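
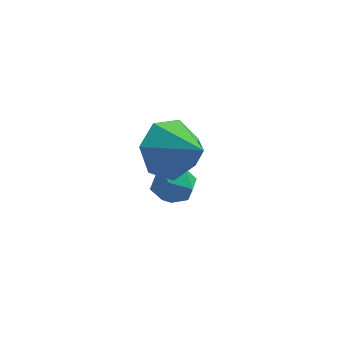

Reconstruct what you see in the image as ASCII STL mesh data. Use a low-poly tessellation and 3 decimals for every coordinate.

solid 
facet normal -0.069 0.584 0.809
outer loop
vertex -0.915 0.739 -1.222
vertex -1.351 0.23 -0.892
vertex -0.61 0.199 -0.806
endloop
endfacet
facet normal 0.555 0.681 0.477
outer loop
vertex -0.915 0.739 -1.222
vertex -0.61 0.199 -0.806
vertex -0.294 0.395 -1.454
endloop
endfacet
facet normal 0.420 0.887 -0.192
outer loop
vertex -0.915 0.739 -1.222
vertex -0.294 0.395 -1.454
vertex -0.84 0.548 -1.94
endloop
endfacet
facet normal -0.289 0.917 -0.274
outer loop
vertex -0.915 0.739 -1.222
vertex -0.84 0.548 -1.94
vertex -1.493 0.446 -1.593
endloop
endfacet
facet normal -0.591 0.729 0.344
outer loop
vertex -0.915 0.739 -1.222
vertex -1.493 0.446 -1.593
vertex -1.351 0.23 -0.892
endloop
endfacet
facet normal 0.891 0.051 0.450
outer loop
vertex -0.294 0.395 -1.454
vertex -0.61 0.199 -0.806
vertex -0.347 -0.326 -1.267
endloop
endfacet
facet normal -0.119 -0.105 0.987
outer loop
vertex -0.61 0.199 -0.806
vertex -1.351 0.23 -0.892
vertex -1.0 -0.428 -0.92
endloop
endfacet
facet normal -0.963 0.132 0.236
outer loop
vertex -1.351 0.23 -0.892
vertex -1.493 0.446 -1.593
vertex -1.546 -0.275 -1.406
endloop
endfacet
facet normal -0.475 0.434 -0.766
outer loop
vertex -1.493 0.446 -1.593
vertex -0.84 0.548 -1.94
vertex -1.23 -0.079 -2.054
endloop
endfacet
facet normal 0.671 0.385 -0.633
outer loop
vertex -0.84 0.548 -1.94
vertex -0.294 0.395 -1.454
vertex -0.489 -0.11 -1.968
endloop
endfacet
facet normal 0.289 -0.917 0.274
outer loop
vertex -0.925 -0.619 -1.638
vertex -0.347 -0.326 -1.267
vertex -1.0 -0.428 -0.92
endloop
endfacet
facet normal -0.420 -0.887 0.192
outer loop
vertex -0.925 -0.619 -1.638
vertex -1.0 -0.428 -0.92
vertex -1.546 -0.275 -1.406
endloop
endfacet
facet normal -0.555 -0.681 -0.477
outer loop
vertex -0.925 -0.619 -1.638
vertex -1.546 -0.275 -1.406
vertex -1.23 -0.079 -2.054
endloop
endfacet
facet normal 0.069 -0.584 -0.809
outer loop
vertex -0.925 -0.619 -1.638
vertex -1.23 -0.079 -2.054
vertex -0.489 -0.11 -1.968
endloop
endfacet
facet normal 0.591 -0.729 -0.344
outer loop
vertex -0.925 -0.619 -1.638
vertex -0.489 -0.11 -1.968
vertex -0.347 -0.326 -1.267
endloop
endfacet
facet normal 0.475 -0.434 0.766
outer loop
vertex -1.0 -0.428 -0.92
vertex -0.347 -0.326 -1.267
vertex -0.61 0.199 -0.806
endloop
endfacet
facet normal -0.671 -0.385 0.633
outer loop
vertex -1.546 -0.275 -1.406
vertex -1.0 -0.428 -0.92
vertex -1.351 0.23 -0.892
endloop
endfacet
facet normal -0.891 -0.051 -0.450
outer loop
vertex -1.23 -0.079 -2.054
vertex -1.546 -0.275 -1.406
vertex -1.493 0.446 -1.593
endloop
endfacet
facet normal 0.119 0.105 -0.987
outer loop
vertex -0.489 -0.11 -1.968
vertex -1.23 -0.079 -2.054
vertex -0.84 0.548 -1.94
endloop
endfacet
facet normal 0.963 -0.132 -0.236
outer loop
vertex -0.347 -0.326 -1.267
vertex -0.489 -0.11 -1.968
vertex -0.294 0.395 -1.454
endloop
endfacet
facet normal -0.635 0.560 -0.533
outer loop
vertex -0.181 -1.54 0.973
vertex -0.862 -1.634 1.685
vertex -0.165 -0.938 1.586
endloop
endfacet
facet normal 0.988 0.098 -0.122
outer loop
vertex -0.181 -1.54 0.973
vertex -0.165 -0.938 1.586
vertex 0.102 -2.486 2.495
endloop
endfacet
facet normal -0.635 0.560 -0.532
outer loop
vertex -0.165 -0.938 1.586
vertex -0.862 -1.634 1.685
vertex -0.674 -0.861 2.274
endloop
endfacet
facet normal 0.749 0.427 0.507
outer loop
vertex -0.165 -0.938 1.586
vertex -0.674 -0.861 2.274
vertex 0.102 -2.486 2.495
endloop
endfacet
facet normal -0.634 0.560 -0.533
outer loop
vertex -0.674 -0.861 2.274
vertex -0.862 -1.634 1.685
vertex -1.325 -1.366 2.518
endloop
endfacet
facet normal 0.188 0.220 0.957
outer loop
vertex -0.674 -0.861 2.274
vertex -1.325 -1.366 2.518
vertex 0.102 -2.486 2.495
endloop
endfacet
facet normal -0.635 0.560 -0.533
outer loop
vertex -1.325 -1.366 2.518
vertex -0.862 -1.634 1.685
vertex -1.627 -2.073 2.135
endloop
endfacet
facet normal -0.273 -0.366 0.890
outer loop
vertex -1.325 -1.366 2.518
vertex -1.627 -2.073 2.135
vertex 0.102 -2.486 2.495
endloop
endfacet
facet normal -0.635 0.560 -0.532
outer loop
vertex -1.627 -2.073 2.135
vertex -0.862 -1.634 1.685
vertex -1.354 -2.45 1.413
endloop
endfacet
facet normal -0.287 -0.889 0.356
outer loop
vertex -1.627 -2.073 2.135
vertex -1.354 -2.45 1.413
vertex 0.102 -2.486 2.495
endloop
endfacet
facet normal -0.635 0.560 -0.533
outer loop
vertex -1.354 -2.45 1.413
vertex -0.862 -1.634 1.685
vertex -0.71 -2.212 0.896
endloop
endfacet
facet normal 0.158 -0.957 -0.244
outer loop
vertex -1.354 -2.45 1.413
vertex -0.71 -2.212 0.896
vertex 0.102 -2.486 2.495
endloop
endfacet
facet normal -0.634 0.560 -0.533
outer loop
vertex -0.71 -2.212 0.896
vertex -0.862 -1.634 1.685
vertex -0.181 -1.54 0.973
endloop
endfacet
facet normal 0.724 -0.518 -0.456
outer loop
vertex -0.71 -2.212 0.896
vertex -0.181 -1.54 0.973
vertex 0.102 -2.486 2.495
endloop
endfacet

endsolid


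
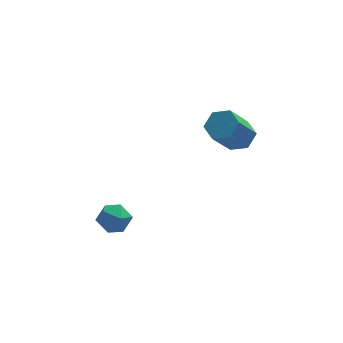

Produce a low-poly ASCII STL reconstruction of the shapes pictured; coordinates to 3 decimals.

solid 
facet normal 0.471 0.403 -0.784
outer loop
vertex 4.186 2.824 1.821
vertex 3.382 3.13 1.495
vertex 3.877 3.656 2.063
endloop
endfacet
facet normal 0.816 0.140 0.562
outer loop
vertex 4.186 2.824 1.821
vertex 3.877 3.656 2.063
vertex 3.183 1.965 3.491
endloop
endfacet
facet normal 0.816 0.139 0.561
outer loop
vertex 3.183 1.965 3.491
vertex 3.877 3.656 2.063
vertex 2.874 2.797 3.734
endloop
endfacet
facet normal -0.471 -0.404 0.784
outer loop
vertex 3.183 1.965 3.491
vertex 2.874 2.797 3.734
vertex 2.378 2.27 3.165
endloop
endfacet
facet normal 0.471 0.404 -0.784
outer loop
vertex 3.877 3.656 2.063
vertex 3.382 3.13 1.495
vertex 3.073 3.962 1.738
endloop
endfacet
facet normal 0.119 0.852 0.509
outer loop
vertex 3.877 3.656 2.063
vertex 3.073 3.962 1.738
vertex 2.874 2.797 3.734
endloop
endfacet
facet normal 0.117 0.853 0.509
outer loop
vertex 2.874 2.797 3.734
vertex 3.073 3.962 1.738
vertex 2.07 3.102 3.408
endloop
endfacet
facet normal -0.471 -0.403 0.784
outer loop
vertex 2.874 2.797 3.734
vertex 2.07 3.102 3.408
vertex 2.378 2.27 3.165
endloop
endfacet
facet normal 0.471 0.404 -0.784
outer loop
vertex 3.073 3.962 1.738
vertex 3.382 3.13 1.495
vertex 2.577 3.435 1.169
endloop
endfacet
facet normal -0.699 0.714 -0.052
outer loop
vertex 3.073 3.962 1.738
vertex 2.577 3.435 1.169
vertex 2.07 3.102 3.408
endloop
endfacet
facet normal -0.698 0.714 -0.052
outer loop
vertex 2.07 3.102 3.408
vertex 2.577 3.435 1.169
vertex 1.574 2.576 2.839
endloop
endfacet
facet normal -0.472 -0.404 0.784
outer loop
vertex 2.07 3.102 3.408
vertex 1.574 2.576 2.839
vertex 2.378 2.27 3.165
endloop
endfacet
facet normal 0.471 0.404 -0.784
outer loop
vertex 2.577 3.435 1.169
vertex 3.382 3.13 1.495
vertex 2.886 2.603 0.926
endloop
endfacet
facet normal -0.816 -0.139 -0.561
outer loop
vertex 2.577 3.435 1.169
vertex 2.886 2.603 0.926
vertex 1.574 2.576 2.839
endloop
endfacet
facet normal -0.816 -0.140 -0.561
outer loop
vertex 1.574 2.576 2.839
vertex 2.886 2.603 0.926
vertex 1.883 1.744 2.597
endloop
endfacet
facet normal -0.471 -0.403 0.784
outer loop
vertex 1.574 2.576 2.839
vertex 1.883 1.744 2.597
vertex 2.378 2.27 3.165
endloop
endfacet
facet normal 0.471 0.403 -0.784
outer loop
vertex 2.886 2.603 0.926
vertex 3.382 3.13 1.495
vertex 3.69 2.298 1.252
endloop
endfacet
facet normal -0.117 -0.853 -0.509
outer loop
vertex 2.886 2.603 0.926
vertex 3.69 2.298 1.252
vertex 1.883 1.744 2.597
endloop
endfacet
facet normal -0.118 -0.852 -0.510
outer loop
vertex 1.883 1.744 2.597
vertex 3.69 2.298 1.252
vertex 2.687 1.438 2.922
endloop
endfacet
facet normal -0.471 -0.404 0.784
outer loop
vertex 1.883 1.744 2.597
vertex 2.687 1.438 2.922
vertex 2.378 2.27 3.165
endloop
endfacet
facet normal 0.472 0.404 -0.784
outer loop
vertex 3.69 2.298 1.252
vertex 3.382 3.13 1.495
vertex 4.186 2.824 1.821
endloop
endfacet
facet normal 0.698 -0.714 0.052
outer loop
vertex 3.69 2.298 1.252
vertex 4.186 2.824 1.821
vertex 2.687 1.438 2.922
endloop
endfacet
facet normal 0.698 -0.714 0.052
outer loop
vertex 2.687 1.438 2.922
vertex 4.186 2.824 1.821
vertex 3.183 1.965 3.491
endloop
endfacet
facet normal -0.471 -0.404 0.784
outer loop
vertex 2.687 1.438 2.922
vertex 3.183 1.965 3.491
vertex 2.378 2.27 3.165
endloop
endfacet
facet normal -0.036 0.993 -0.116
outer loop
vertex -3.168 1.354 -2.602
vertex -3.285 1.459 -1.669
vertex -2.414 1.447 -2.038
endloop
endfacet
facet normal 0.375 0.693 -0.616
outer loop
vertex -3.168 1.354 -2.602
vertex -2.414 1.447 -2.038
vertex -2.403 0.815 -2.742
endloop
endfacet
facet normal -0.023 0.221 -0.975
outer loop
vertex -3.168 1.354 -2.602
vertex -2.403 0.815 -2.742
vertex -3.267 0.436 -2.808
endloop
endfacet
facet normal -0.679 0.230 -0.697
outer loop
vertex -3.168 1.354 -2.602
vertex -3.267 0.436 -2.808
vertex -3.813 0.834 -2.145
endloop
endfacet
facet normal -0.687 0.707 -0.166
outer loop
vertex -3.168 1.354 -2.602
vertex -3.813 0.834 -2.145
vertex -3.285 1.459 -1.669
endloop
endfacet
facet normal 0.898 0.335 -0.287
outer loop
vertex -2.403 0.815 -2.742
vertex -2.414 1.447 -2.038
vertex -2.047 0.586 -1.895
endloop
endfacet
facet normal 0.233 0.820 0.523
outer loop
vertex -2.414 1.447 -2.038
vertex -3.285 1.459 -1.669
vertex -2.593 0.984 -1.232
endloop
endfacet
facet normal -0.822 0.358 0.442
outer loop
vertex -3.285 1.459 -1.669
vertex -3.813 0.834 -2.145
vertex -3.457 0.605 -1.298
endloop
endfacet
facet normal -0.809 -0.414 -0.418
outer loop
vertex -3.813 0.834 -2.145
vertex -3.267 0.436 -2.808
vertex -3.446 -0.027 -2.002
endloop
endfacet
facet normal 0.254 -0.428 -0.867
outer loop
vertex -3.267 0.436 -2.808
vertex -2.403 0.815 -2.742
vertex -2.575 -0.039 -2.371
endloop
endfacet
facet normal 0.679 -0.230 0.697
outer loop
vertex -2.692 0.066 -1.438
vertex -2.047 0.586 -1.895
vertex -2.593 0.984 -1.232
endloop
endfacet
facet normal 0.023 -0.221 0.975
outer loop
vertex -2.692 0.066 -1.438
vertex -2.593 0.984 -1.232
vertex -3.457 0.605 -1.298
endloop
endfacet
facet normal -0.375 -0.693 0.616
outer loop
vertex -2.692 0.066 -1.438
vertex -3.457 0.605 -1.298
vertex -3.446 -0.027 -2.002
endloop
endfacet
facet normal 0.036 -0.993 0.116
outer loop
vertex -2.692 0.066 -1.438
vertex -3.446 -0.027 -2.002
vertex -2.575 -0.039 -2.371
endloop
endfacet
facet normal 0.687 -0.707 0.166
outer loop
vertex -2.692 0.066 -1.438
vertex -2.575 -0.039 -2.371
vertex -2.047 0.586 -1.895
endloop
endfacet
facet normal 0.809 0.414 0.418
outer loop
vertex -2.593 0.984 -1.232
vertex -2.047 0.586 -1.895
vertex -2.414 1.447 -2.038
endloop
endfacet
facet normal -0.254 0.428 0.867
outer loop
vertex -3.457 0.605 -1.298
vertex -2.593 0.984 -1.232
vertex -3.285 1.459 -1.669
endloop
endfacet
facet normal -0.898 -0.335 0.287
outer loop
vertex -3.446 -0.027 -2.002
vertex -3.457 0.605 -1.298
vertex -3.813 0.834 -2.145
endloop
endfacet
facet normal -0.233 -0.820 -0.523
outer loop
vertex -2.575 -0.039 -2.371
vertex -3.446 -0.027 -2.002
vertex -3.267 0.436 -2.808
endloop
endfacet
facet normal 0.822 -0.358 -0.442
outer loop
vertex -2.047 0.586 -1.895
vertex -2.575 -0.039 -2.371
vertex -2.403 0.815 -2.742
endloop
endfacet

endsolid


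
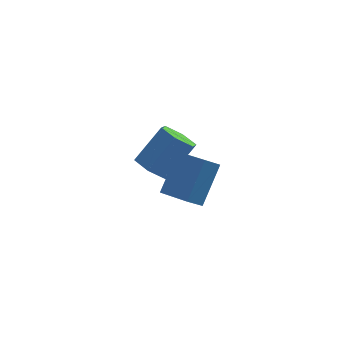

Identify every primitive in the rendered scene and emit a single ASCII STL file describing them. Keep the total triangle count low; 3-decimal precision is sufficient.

solid 
facet normal -0.458 -0.554 -0.695
outer loop
vertex -3.191 -4.451 2.807
vertex -4.014 -3.215 2.364
vertex -2.542 -4.234 2.207
endloop
endfacet
facet normal 0.531 -0.797 0.286
outer loop
vertex -1.626 -3.125 3.596
vertex -3.191 -4.451 2.807
vertex -2.542 -4.234 2.207
endloop
endfacet
facet normal -0.458 -0.555 -0.694
outer loop
vertex -2.542 -4.234 2.207
vertex -4.014 -3.215 2.364
vertex -3.366 -2.998 1.763
endloop
endfacet
facet normal 0.713 0.238 -0.660
outer loop
vertex -3.366 -2.998 1.763
vertex -1.626 -3.125 3.596
vertex -2.542 -4.234 2.207
endloop
endfacet
facet normal -0.713 -0.238 0.660
outer loop
vertex -3.191 -4.451 2.807
vertex -3.098 -2.106 3.753
vertex -4.014 -3.215 2.364
endloop
endfacet
facet normal 0.532 -0.797 0.285
outer loop
vertex -2.274 -3.342 4.197
vertex -3.191 -4.451 2.807
vertex -1.626 -3.125 3.596
endloop
endfacet
facet normal -0.713 -0.238 0.660
outer loop
vertex -2.274 -3.342 4.197
vertex -3.098 -2.106 3.753
vertex -3.191 -4.451 2.807
endloop
endfacet
facet normal -0.532 0.797 -0.286
outer loop
vertex -4.014 -3.215 2.364
vertex -3.098 -2.106 3.753
vertex -3.366 -2.998 1.763
endloop
endfacet
facet normal 0.713 0.238 -0.660
outer loop
vertex -2.449 -1.889 3.153
vertex -1.626 -3.125 3.596
vertex -3.366 -2.998 1.763
endloop
endfacet
facet normal -0.531 0.798 -0.286
outer loop
vertex -3.366 -2.998 1.763
vertex -3.098 -2.106 3.753
vertex -2.449 -1.889 3.153
endloop
endfacet
facet normal 0.459 0.554 0.695
outer loop
vertex -2.449 -1.889 3.153
vertex -2.274 -3.342 4.197
vertex -1.626 -3.125 3.596
endloop
endfacet
facet normal 0.457 0.555 0.695
outer loop
vertex -3.098 -2.106 3.753
vertex -2.274 -3.342 4.197
vertex -2.449 -1.889 3.153
endloop
endfacet
facet normal -0.630 -0.292 -0.720
outer loop
vertex -2.889 0.729 -0.507
vertex -3.6 0.863 0.061
vertex -3.304 1.549 -0.476
endloop
endfacet
facet normal 0.632 0.346 -0.693
outer loop
vertex -2.889 0.729 -0.507
vertex -3.304 1.549 -0.476
vertex -1.648 1.304 0.912
endloop
endfacet
facet normal 0.632 0.347 -0.693
outer loop
vertex -1.648 1.304 0.912
vertex -3.304 1.549 -0.476
vertex -2.064 2.124 0.943
endloop
endfacet
facet normal 0.629 0.292 0.721
outer loop
vertex -1.648 1.304 0.912
vertex -2.064 2.124 0.943
vertex -2.36 1.437 1.479
endloop
endfacet
facet normal -0.629 -0.292 -0.720
outer loop
vertex -3.304 1.549 -0.476
vertex -3.6 0.863 0.061
vertex -4.016 1.683 0.092
endloop
endfacet
facet normal -0.075 0.945 -0.317
outer loop
vertex -3.304 1.549 -0.476
vertex -4.016 1.683 0.092
vertex -2.064 2.124 0.943
endloop
endfacet
facet normal -0.075 0.945 -0.318
outer loop
vertex -2.064 2.124 0.943
vertex -4.016 1.683 0.092
vertex -2.776 2.258 1.51
endloop
endfacet
facet normal 0.629 0.291 0.721
outer loop
vertex -2.064 2.124 0.943
vertex -2.776 2.258 1.51
vertex -2.36 1.437 1.479
endloop
endfacet
facet normal -0.629 -0.292 -0.721
outer loop
vertex -4.016 1.683 0.092
vertex -3.6 0.863 0.061
vertex -4.312 0.996 0.628
endloop
endfacet
facet normal -0.708 0.598 0.376
outer loop
vertex -4.016 1.683 0.092
vertex -4.312 0.996 0.628
vertex -2.776 2.258 1.51
endloop
endfacet
facet normal -0.708 0.598 0.376
outer loop
vertex -2.776 2.258 1.51
vertex -4.312 0.996 0.628
vertex -3.071 1.571 2.047
endloop
endfacet
facet normal 0.630 0.292 0.720
outer loop
vertex -2.776 2.258 1.51
vertex -3.071 1.571 2.047
vertex -2.36 1.437 1.479
endloop
endfacet
facet normal -0.629 -0.292 -0.721
outer loop
vertex -4.312 0.996 0.628
vertex -3.6 0.863 0.061
vertex -3.896 0.176 0.597
endloop
endfacet
facet normal -0.632 -0.347 0.693
outer loop
vertex -4.312 0.996 0.628
vertex -3.896 0.176 0.597
vertex -3.071 1.571 2.047
endloop
endfacet
facet normal -0.632 -0.346 0.693
outer loop
vertex -3.071 1.571 2.047
vertex -3.896 0.176 0.597
vertex -2.656 0.751 2.016
endloop
endfacet
facet normal 0.630 0.292 0.720
outer loop
vertex -3.071 1.571 2.047
vertex -2.656 0.751 2.016
vertex -2.36 1.437 1.479
endloop
endfacet
facet normal -0.629 -0.291 -0.721
outer loop
vertex -3.896 0.176 0.597
vertex -3.6 0.863 0.061
vertex -3.184 0.042 0.03
endloop
endfacet
facet normal 0.075 -0.945 0.318
outer loop
vertex -3.896 0.176 0.597
vertex -3.184 0.042 0.03
vertex -2.656 0.751 2.016
endloop
endfacet
facet normal 0.075 -0.945 0.317
outer loop
vertex -2.656 0.751 2.016
vertex -3.184 0.042 0.03
vertex -1.944 0.617 1.448
endloop
endfacet
facet normal 0.629 0.292 0.720
outer loop
vertex -2.656 0.751 2.016
vertex -1.944 0.617 1.448
vertex -2.36 1.437 1.479
endloop
endfacet
facet normal -0.630 -0.292 -0.720
outer loop
vertex -3.184 0.042 0.03
vertex -3.6 0.863 0.061
vertex -2.889 0.729 -0.507
endloop
endfacet
facet normal 0.708 -0.598 -0.376
outer loop
vertex -3.184 0.042 0.03
vertex -2.889 0.729 -0.507
vertex -1.944 0.617 1.448
endloop
endfacet
facet normal 0.707 -0.598 -0.376
outer loop
vertex -1.944 0.617 1.448
vertex -2.889 0.729 -0.507
vertex -1.648 1.304 0.912
endloop
endfacet
facet normal 0.629 0.292 0.721
outer loop
vertex -1.944 0.617 1.448
vertex -1.648 1.304 0.912
vertex -2.36 1.437 1.479
endloop
endfacet

endsolid


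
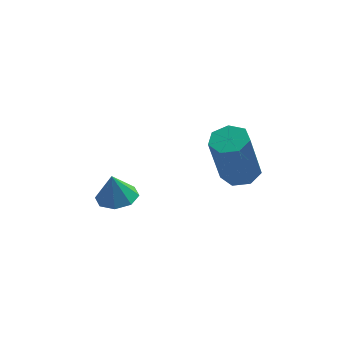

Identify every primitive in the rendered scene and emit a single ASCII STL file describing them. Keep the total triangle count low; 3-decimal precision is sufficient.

solid 
facet normal 0.200 0.220 -0.955
outer loop
vertex 2.291 -1.484 2.049
vertex 1.766 -1.883 1.847
vertex 1.761 -1.21 2.001
endloop
endfacet
facet normal 0.419 0.861 0.287
outer loop
vertex 2.291 -1.484 2.049
vertex 1.761 -1.21 2.001
vertex 1.88 -1.938 4.015
endloop
endfacet
facet normal 0.420 0.861 0.286
outer loop
vertex 1.88 -1.938 4.015
vertex 1.761 -1.21 2.001
vertex 1.35 -1.664 3.968
endloop
endfacet
facet normal -0.199 -0.221 0.955
outer loop
vertex 1.88 -1.938 4.015
vertex 1.35 -1.664 3.968
vertex 1.354 -2.337 3.813
endloop
endfacet
facet normal 0.200 0.220 -0.955
outer loop
vertex 1.761 -1.21 2.001
vertex 1.766 -1.883 1.847
vertex 1.234 -1.443 1.837
endloop
endfacet
facet normal -0.432 0.895 0.116
outer loop
vertex 1.761 -1.21 2.001
vertex 1.234 -1.443 1.837
vertex 1.35 -1.664 3.968
endloop
endfacet
facet normal -0.432 0.895 0.116
outer loop
vertex 1.35 -1.664 3.968
vertex 1.234 -1.443 1.837
vertex 0.823 -1.897 3.804
endloop
endfacet
facet normal -0.199 -0.221 0.955
outer loop
vertex 1.35 -1.664 3.968
vertex 0.823 -1.897 3.804
vertex 1.354 -2.337 3.813
endloop
endfacet
facet normal 0.200 0.221 -0.955
outer loop
vertex 1.234 -1.443 1.837
vertex 1.766 -1.883 1.847
vertex 1.107 -2.007 1.68
endloop
endfacet
facet normal -0.957 0.255 -0.141
outer loop
vertex 1.234 -1.443 1.837
vertex 1.107 -2.007 1.68
vertex 0.823 -1.897 3.804
endloop
endfacet
facet normal -0.957 0.255 -0.141
outer loop
vertex 0.823 -1.897 3.804
vertex 1.107 -2.007 1.68
vertex 0.696 -2.461 3.647
endloop
endfacet
facet normal -0.199 -0.221 0.955
outer loop
vertex 0.823 -1.897 3.804
vertex 0.696 -2.461 3.647
vertex 1.354 -2.337 3.813
endloop
endfacet
facet normal 0.201 0.220 -0.955
outer loop
vertex 1.107 -2.007 1.68
vertex 1.766 -1.883 1.847
vertex 1.476 -2.478 1.649
endloop
endfacet
facet normal -0.762 -0.578 -0.293
outer loop
vertex 1.107 -2.007 1.68
vertex 1.476 -2.478 1.649
vertex 0.696 -2.461 3.647
endloop
endfacet
facet normal -0.762 -0.578 -0.293
outer loop
vertex 0.696 -2.461 3.647
vertex 1.476 -2.478 1.649
vertex 1.065 -2.932 3.616
endloop
endfacet
facet normal -0.200 -0.219 0.955
outer loop
vertex 0.696 -2.461 3.647
vertex 1.065 -2.932 3.616
vertex 1.354 -2.337 3.813
endloop
endfacet
facet normal 0.199 0.221 -0.955
outer loop
vertex 1.476 -2.478 1.649
vertex 1.766 -1.883 1.847
vertex 2.063 -2.5 1.766
endloop
endfacet
facet normal 0.008 -0.975 -0.223
outer loop
vertex 1.476 -2.478 1.649
vertex 2.063 -2.5 1.766
vertex 1.065 -2.932 3.616
endloop
endfacet
facet normal 0.008 -0.975 -0.223
outer loop
vertex 1.065 -2.932 3.616
vertex 2.063 -2.5 1.766
vertex 1.652 -2.954 3.733
endloop
endfacet
facet normal -0.199 -0.220 0.955
outer loop
vertex 1.065 -2.932 3.616
vertex 1.652 -2.954 3.733
vertex 1.354 -2.337 3.813
endloop
endfacet
facet normal 0.199 0.221 -0.955
outer loop
vertex 2.063 -2.5 1.766
vertex 1.766 -1.883 1.847
vertex 2.426 -2.058 1.944
endloop
endfacet
facet normal 0.770 -0.638 0.014
outer loop
vertex 2.063 -2.5 1.766
vertex 2.426 -2.058 1.944
vertex 1.652 -2.954 3.733
endloop
endfacet
facet normal 0.770 -0.638 0.014
outer loop
vertex 1.652 -2.954 3.733
vertex 2.426 -2.058 1.944
vertex 2.015 -2.512 3.911
endloop
endfacet
facet normal -0.200 -0.220 0.955
outer loop
vertex 1.652 -2.954 3.733
vertex 2.015 -2.512 3.911
vertex 1.354 -2.337 3.813
endloop
endfacet
facet normal 0.199 0.221 -0.955
outer loop
vertex 2.426 -2.058 1.944
vertex 1.766 -1.883 1.847
vertex 2.291 -1.484 2.049
endloop
endfacet
facet normal 0.954 0.180 0.241
outer loop
vertex 2.426 -2.058 1.944
vertex 2.291 -1.484 2.049
vertex 2.015 -2.512 3.911
endloop
endfacet
facet normal 0.954 0.181 0.241
outer loop
vertex 2.015 -2.512 3.911
vertex 2.291 -1.484 2.049
vertex 1.88 -1.938 4.015
endloop
endfacet
facet normal -0.200 -0.220 0.955
outer loop
vertex 2.015 -2.512 3.911
vertex 1.88 -1.938 4.015
vertex 1.354 -2.337 3.813
endloop
endfacet
facet normal 0.152 0.030 -0.988
outer loop
vertex -1.809 -0.425 -1.031
vertex -2.296 0.156 -1.088
vertex -1.547 0.092 -0.975
endloop
endfacet
facet normal 0.662 -0.404 0.631
outer loop
vertex -1.809 -0.425 -1.031
vertex -1.547 0.092 -0.975
vertex -2.464 0.124 0.008
endloop
endfacet
facet normal 0.152 0.029 -0.988
outer loop
vertex -1.547 0.092 -0.975
vertex -2.296 0.156 -1.088
vertex -1.724 0.646 -0.986
endloop
endfacet
facet normal 0.714 0.241 0.658
outer loop
vertex -1.547 0.092 -0.975
vertex -1.724 0.646 -0.986
vertex -2.464 0.124 0.008
endloop
endfacet
facet normal 0.152 0.028 -0.988
outer loop
vertex -1.724 0.646 -0.986
vertex -2.296 0.156 -1.088
vertex -2.236 0.913 -1.057
endloop
endfacet
facet normal 0.299 0.735 0.609
outer loop
vertex -1.724 0.646 -0.986
vertex -2.236 0.913 -1.057
vertex -2.464 0.124 0.008
endloop
endfacet
facet normal 0.152 0.028 -0.988
outer loop
vertex -2.236 0.913 -1.057
vertex -2.296 0.156 -1.088
vertex -2.783 0.737 -1.146
endloop
endfacet
facet normal -0.337 0.790 0.513
outer loop
vertex -2.236 0.913 -1.057
vertex -2.783 0.737 -1.146
vertex -2.464 0.124 0.008
endloop
endfacet
facet normal 0.151 0.028 -0.988
outer loop
vertex -2.783 0.737 -1.146
vertex -2.296 0.156 -1.088
vertex -3.045 0.22 -1.201
endloop
endfacet
facet normal -0.825 0.373 0.426
outer loop
vertex -2.783 0.737 -1.146
vertex -3.045 0.22 -1.201
vertex -2.464 0.124 0.008
endloop
endfacet
facet normal 0.152 0.029 -0.988
outer loop
vertex -3.045 0.22 -1.201
vertex -2.296 0.156 -1.088
vertex -2.868 -0.334 -1.19
endloop
endfacet
facet normal -0.876 -0.272 0.399
outer loop
vertex -3.045 0.22 -1.201
vertex -2.868 -0.334 -1.19
vertex -2.464 0.124 0.008
endloop
endfacet
facet normal 0.151 0.030 -0.988
outer loop
vertex -2.868 -0.334 -1.19
vertex -2.296 0.156 -1.088
vertex -2.356 -0.601 -1.12
endloop
endfacet
facet normal -0.461 -0.766 0.448
outer loop
vertex -2.868 -0.334 -1.19
vertex -2.356 -0.601 -1.12
vertex -2.464 0.124 0.008
endloop
endfacet
facet normal 0.151 0.030 -0.988
outer loop
vertex -2.356 -0.601 -1.12
vertex -2.296 0.156 -1.088
vertex -1.809 -0.425 -1.031
endloop
endfacet
facet normal 0.175 -0.820 0.544
outer loop
vertex -2.356 -0.601 -1.12
vertex -1.809 -0.425 -1.031
vertex -2.464 0.124 0.008
endloop
endfacet

endsolid


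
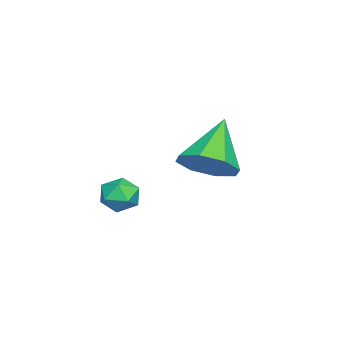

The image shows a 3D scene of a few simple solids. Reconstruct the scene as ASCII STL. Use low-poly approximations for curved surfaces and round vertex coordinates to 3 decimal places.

solid 
facet normal 0.716 -0.084 -0.693
outer loop
vertex -2.352 4.174 1.181
vertex -2.899 3.539 0.692
vertex -2.794 4.504 0.684
endloop
endfacet
facet normal 0.024 0.843 0.538
outer loop
vertex -2.352 4.174 1.181
vertex -2.794 4.504 0.684
vertex -4.261 3.701 2.008
endloop
endfacet
facet normal 0.717 -0.084 -0.692
outer loop
vertex -2.794 4.504 0.684
vertex -2.899 3.539 0.692
vertex -3.297 4.268 0.191
endloop
endfacet
facet normal -0.454 0.890 0.037
outer loop
vertex -2.794 4.504 0.684
vertex -3.297 4.268 0.191
vertex -4.261 3.701 2.008
endloop
endfacet
facet normal 0.716 -0.085 -0.693
outer loop
vertex -3.297 4.268 0.191
vertex -2.899 3.539 0.692
vertex -3.568 3.606 -0.008
endloop
endfacet
facet normal -0.843 0.439 -0.311
outer loop
vertex -3.297 4.268 0.191
vertex -3.568 3.606 -0.008
vertex -4.261 3.701 2.008
endloop
endfacet
facet normal 0.716 -0.086 -0.693
outer loop
vertex -3.568 3.606 -0.008
vertex -2.899 3.539 0.692
vertex -3.447 2.905 0.204
endloop
endfacet
facet normal -0.919 -0.251 -0.304
outer loop
vertex -3.568 3.606 -0.008
vertex -3.447 2.905 0.204
vertex -4.261 3.701 2.008
endloop
endfacet
facet normal 0.716 -0.085 -0.693
outer loop
vertex -3.447 2.905 0.204
vertex -2.899 3.539 0.692
vertex -3.005 2.575 0.701
endloop
endfacet
facet normal -0.635 -0.770 0.053
outer loop
vertex -3.447 2.905 0.204
vertex -3.005 2.575 0.701
vertex -4.261 3.701 2.008
endloop
endfacet
facet normal 0.716 -0.085 -0.693
outer loop
vertex -3.005 2.575 0.701
vertex -2.899 3.539 0.692
vertex -2.501 2.81 1.193
endloop
endfacet
facet normal -0.158 -0.818 0.553
outer loop
vertex -3.005 2.575 0.701
vertex -2.501 2.81 1.193
vertex -4.261 3.701 2.008
endloop
endfacet
facet normal 0.717 -0.084 -0.692
outer loop
vertex -2.501 2.81 1.193
vertex -2.899 3.539 0.692
vertex -2.231 3.472 1.392
endloop
endfacet
facet normal 0.232 -0.366 0.901
outer loop
vertex -2.501 2.81 1.193
vertex -2.231 3.472 1.392
vertex -4.261 3.701 2.008
endloop
endfacet
facet normal 0.717 -0.084 -0.692
outer loop
vertex -2.231 3.472 1.392
vertex -2.899 3.539 0.692
vertex -2.352 4.174 1.181
endloop
endfacet
facet normal 0.308 0.322 0.895
outer loop
vertex -2.231 3.472 1.392
vertex -2.352 4.174 1.181
vertex -4.261 3.701 2.008
endloop
endfacet
facet normal 0.559 0.620 -0.551
outer loop
vertex 0.21 1.8 0.098
vertex -0.178 2.287 0.252
vertex 0.331 2.154 0.619
endloop
endfacet
facet normal 0.955 0.090 -0.283
outer loop
vertex 0.21 1.8 0.098
vertex 0.331 2.154 0.619
vertex 0.398 1.517 0.642
endloop
endfacet
facet normal 0.679 -0.528 -0.510
outer loop
vertex 0.21 1.8 0.098
vertex 0.398 1.517 0.642
vertex -0.07 1.256 0.289
endloop
endfacet
facet normal 0.113 -0.381 -0.918
outer loop
vertex 0.21 1.8 0.098
vertex -0.07 1.256 0.289
vertex -0.426 1.731 0.048
endloop
endfacet
facet normal 0.038 0.329 -0.944
outer loop
vertex 0.21 1.8 0.098
vertex -0.426 1.731 0.048
vertex -0.178 2.287 0.252
endloop
endfacet
facet normal 0.897 0.110 0.428
outer loop
vertex 0.398 1.517 0.642
vertex 0.331 2.154 0.619
vertex 0.126 1.829 1.132
endloop
endfacet
facet normal 0.256 0.967 -0.005
outer loop
vertex 0.331 2.154 0.619
vertex -0.178 2.287 0.252
vertex -0.23 2.304 0.891
endloop
endfacet
facet normal -0.585 0.496 -0.641
outer loop
vertex -0.178 2.287 0.252
vertex -0.426 1.731 0.048
vertex -0.698 2.043 0.538
endloop
endfacet
facet normal -0.465 -0.652 -0.599
outer loop
vertex -0.426 1.731 0.048
vertex -0.07 1.256 0.289
vertex -0.631 1.406 0.561
endloop
endfacet
facet normal 0.451 -0.890 0.060
outer loop
vertex -0.07 1.256 0.289
vertex 0.398 1.517 0.642
vertex -0.122 1.273 0.928
endloop
endfacet
facet normal -0.113 0.381 0.918
outer loop
vertex -0.51 1.76 1.082
vertex 0.126 1.829 1.132
vertex -0.23 2.304 0.891
endloop
endfacet
facet normal -0.679 0.528 0.510
outer loop
vertex -0.51 1.76 1.082
vertex -0.23 2.304 0.891
vertex -0.698 2.043 0.538
endloop
endfacet
facet normal -0.955 -0.090 0.283
outer loop
vertex -0.51 1.76 1.082
vertex -0.698 2.043 0.538
vertex -0.631 1.406 0.561
endloop
endfacet
facet normal -0.559 -0.620 0.551
outer loop
vertex -0.51 1.76 1.082
vertex -0.631 1.406 0.561
vertex -0.122 1.273 0.928
endloop
endfacet
facet normal -0.038 -0.329 0.944
outer loop
vertex -0.51 1.76 1.082
vertex -0.122 1.273 0.928
vertex 0.126 1.829 1.132
endloop
endfacet
facet normal 0.465 0.652 0.599
outer loop
vertex -0.23 2.304 0.891
vertex 0.126 1.829 1.132
vertex 0.331 2.154 0.619
endloop
endfacet
facet normal -0.451 0.890 -0.060
outer loop
vertex -0.698 2.043 0.538
vertex -0.23 2.304 0.891
vertex -0.178 2.287 0.252
endloop
endfacet
facet normal -0.897 -0.110 -0.428
outer loop
vertex -0.631 1.406 0.561
vertex -0.698 2.043 0.538
vertex -0.426 1.731 0.048
endloop
endfacet
facet normal -0.256 -0.967 0.005
outer loop
vertex -0.122 1.273 0.928
vertex -0.631 1.406 0.561
vertex -0.07 1.256 0.289
endloop
endfacet
facet normal 0.585 -0.496 0.641
outer loop
vertex 0.126 1.829 1.132
vertex -0.122 1.273 0.928
vertex 0.398 1.517 0.642
endloop
endfacet

endsolid


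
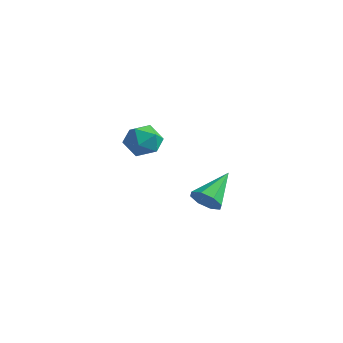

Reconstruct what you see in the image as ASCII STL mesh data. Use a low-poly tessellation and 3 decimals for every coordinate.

solid 
facet normal 0.100 -0.832 -0.545
outer loop
vertex 4.087 -3.126 0.541
vertex 3.369 -3.246 0.593
vertex 3.8 -2.888 0.125
endloop
endfacet
facet normal 0.763 0.624 -0.169
outer loop
vertex 4.087 -3.126 0.541
vertex 3.8 -2.888 0.125
vertex 3.191 -1.754 1.567
endloop
endfacet
facet normal 0.100 -0.833 -0.545
outer loop
vertex 3.8 -2.888 0.125
vertex 3.369 -3.246 0.593
vertex 3.261 -2.86 -0.017
endloop
endfacet
facet normal 0.189 0.809 -0.557
outer loop
vertex 3.8 -2.888 0.125
vertex 3.261 -2.86 -0.017
vertex 3.191 -1.754 1.567
endloop
endfacet
facet normal 0.100 -0.833 -0.545
outer loop
vertex 3.261 -2.86 -0.017
vertex 3.369 -3.246 0.593
vertex 2.785 -3.058 0.198
endloop
endfacet
facet normal -0.516 0.691 -0.506
outer loop
vertex 3.261 -2.86 -0.017
vertex 2.785 -3.058 0.198
vertex 3.191 -1.754 1.567
endloop
endfacet
facet normal 0.099 -0.834 -0.543
outer loop
vertex 2.785 -3.058 0.198
vertex 3.369 -3.246 0.593
vertex 2.651 -3.365 0.645
endloop
endfacet
facet normal -0.939 0.341 -0.047
outer loop
vertex 2.785 -3.058 0.198
vertex 2.651 -3.365 0.645
vertex 3.191 -1.754 1.567
endloop
endfacet
facet normal 0.099 -0.833 -0.545
outer loop
vertex 2.651 -3.365 0.645
vertex 3.369 -3.246 0.593
vertex 2.938 -3.603 1.061
endloop
endfacet
facet normal -0.832 -0.037 0.553
outer loop
vertex 2.651 -3.365 0.645
vertex 2.938 -3.603 1.061
vertex 3.191 -1.754 1.567
endloop
endfacet
facet normal 0.101 -0.834 -0.543
outer loop
vertex 2.938 -3.603 1.061
vertex 3.369 -3.246 0.593
vertex 3.477 -3.631 1.204
endloop
endfacet
facet normal -0.261 -0.221 0.940
outer loop
vertex 2.938 -3.603 1.061
vertex 3.477 -3.631 1.204
vertex 3.191 -1.754 1.567
endloop
endfacet
facet normal 0.099 -0.834 -0.543
outer loop
vertex 3.477 -3.631 1.204
vertex 3.369 -3.246 0.593
vertex 3.953 -3.434 0.988
endloop
endfacet
facet normal 0.446 -0.104 0.889
outer loop
vertex 3.477 -3.631 1.204
vertex 3.953 -3.434 0.988
vertex 3.191 -1.754 1.567
endloop
endfacet
facet normal 0.100 -0.833 -0.544
outer loop
vertex 3.953 -3.434 0.988
vertex 3.369 -3.246 0.593
vertex 4.087 -3.126 0.541
endloop
endfacet
facet normal 0.869 0.246 0.430
outer loop
vertex 3.953 -3.434 0.988
vertex 4.087 -3.126 0.541
vertex 3.191 -1.754 1.567
endloop
endfacet
facet normal -0.067 0.955 0.290
outer loop
vertex -2.332 -0.731 1.62
vertex -1.943 -0.95 2.431
vertex -1.413 -0.696 1.716
endloop
endfacet
facet normal 0.009 0.908 -0.419
outer loop
vertex -2.332 -0.731 1.62
vertex -1.413 -0.696 1.716
vertex -1.785 -1.048 0.945
endloop
endfacet
facet normal -0.531 0.516 -0.672
outer loop
vertex -2.332 -0.731 1.62
vertex -1.785 -1.048 0.945
vertex -2.545 -1.518 1.184
endloop
endfacet
facet normal -0.939 0.322 -0.122
outer loop
vertex -2.332 -0.731 1.62
vertex -2.545 -1.518 1.184
vertex -2.643 -1.457 2.102
endloop
endfacet
facet normal -0.652 0.593 0.473
outer loop
vertex -2.332 -0.731 1.62
vertex -2.643 -1.457 2.102
vertex -1.943 -0.95 2.431
endloop
endfacet
facet normal 0.617 0.559 -0.553
outer loop
vertex -1.785 -1.048 0.945
vertex -1.413 -0.696 1.716
vertex -1.057 -1.463 1.338
endloop
endfacet
facet normal 0.496 0.635 0.593
outer loop
vertex -1.413 -0.696 1.716
vertex -1.943 -0.95 2.431
vertex -1.155 -1.402 2.256
endloop
endfacet
facet normal -0.453 0.048 0.890
outer loop
vertex -1.943 -0.95 2.431
vertex -2.643 -1.457 2.102
vertex -1.915 -1.872 2.495
endloop
endfacet
facet normal -0.918 -0.390 -0.072
outer loop
vertex -2.643 -1.457 2.102
vertex -2.545 -1.518 1.184
vertex -2.287 -2.224 1.724
endloop
endfacet
facet normal -0.257 -0.075 -0.964
outer loop
vertex -2.545 -1.518 1.184
vertex -1.785 -1.048 0.945
vertex -1.757 -1.97 1.009
endloop
endfacet
facet normal 0.939 -0.322 0.122
outer loop
vertex -1.368 -2.189 1.82
vertex -1.057 -1.463 1.338
vertex -1.155 -1.402 2.256
endloop
endfacet
facet normal 0.531 -0.516 0.672
outer loop
vertex -1.368 -2.189 1.82
vertex -1.155 -1.402 2.256
vertex -1.915 -1.872 2.495
endloop
endfacet
facet normal -0.009 -0.908 0.419
outer loop
vertex -1.368 -2.189 1.82
vertex -1.915 -1.872 2.495
vertex -2.287 -2.224 1.724
endloop
endfacet
facet normal 0.067 -0.955 -0.290
outer loop
vertex -1.368 -2.189 1.82
vertex -2.287 -2.224 1.724
vertex -1.757 -1.97 1.009
endloop
endfacet
facet normal 0.652 -0.593 -0.473
outer loop
vertex -1.368 -2.189 1.82
vertex -1.757 -1.97 1.009
vertex -1.057 -1.463 1.338
endloop
endfacet
facet normal 0.918 0.390 0.072
outer loop
vertex -1.155 -1.402 2.256
vertex -1.057 -1.463 1.338
vertex -1.413 -0.696 1.716
endloop
endfacet
facet normal 0.257 0.075 0.964
outer loop
vertex -1.915 -1.872 2.495
vertex -1.155 -1.402 2.256
vertex -1.943 -0.95 2.431
endloop
endfacet
facet normal -0.617 -0.559 0.553
outer loop
vertex -2.287 -2.224 1.724
vertex -1.915 -1.872 2.495
vertex -2.643 -1.457 2.102
endloop
endfacet
facet normal -0.496 -0.635 -0.593
outer loop
vertex -1.757 -1.97 1.009
vertex -2.287 -2.224 1.724
vertex -2.545 -1.518 1.184
endloop
endfacet
facet normal 0.453 -0.048 -0.890
outer loop
vertex -1.057 -1.463 1.338
vertex -1.757 -1.97 1.009
vertex -1.785 -1.048 0.945
endloop
endfacet

endsolid


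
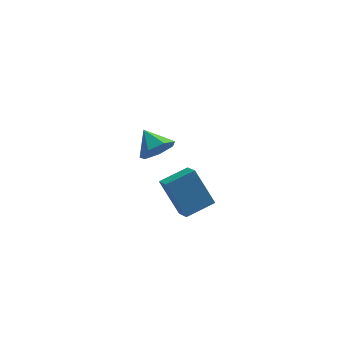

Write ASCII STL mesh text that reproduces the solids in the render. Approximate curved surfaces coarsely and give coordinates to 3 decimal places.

solid 
facet normal 0.470 -0.701 -0.537
outer loop
vertex 1.449 2.885 0.399
vertex 1.173 3.294 -0.377
vertex 1.942 3.44 0.106
endloop
endfacet
facet normal 0.287 0.236 0.929
outer loop
vertex 1.449 2.885 0.399
vertex 1.942 3.44 0.106
vertex 0.547 4.226 0.337
endloop
endfacet
facet normal 0.470 -0.700 -0.537
outer loop
vertex 1.942 3.44 0.106
vertex 1.173 3.294 -0.377
vertex 1.856 3.886 -0.55
endloop
endfacet
facet normal 0.495 0.748 0.443
outer loop
vertex 1.942 3.44 0.106
vertex 1.856 3.886 -0.55
vertex 0.547 4.226 0.337
endloop
endfacet
facet normal 0.471 -0.700 -0.537
outer loop
vertex 1.856 3.886 -0.55
vertex 1.173 3.294 -0.377
vertex 1.255 3.886 -1.077
endloop
endfacet
facet normal 0.143 0.976 -0.163
outer loop
vertex 1.856 3.886 -0.55
vertex 1.255 3.886 -1.077
vertex 0.547 4.226 0.337
endloop
endfacet
facet normal 0.470 -0.700 -0.537
outer loop
vertex 1.255 3.886 -1.077
vertex 1.173 3.294 -0.377
vertex 0.593 3.441 -1.076
endloop
endfacet
facet normal -0.504 0.748 -0.432
outer loop
vertex 1.255 3.886 -1.077
vertex 0.593 3.441 -1.076
vertex 0.547 4.226 0.337
endloop
endfacet
facet normal 0.470 -0.700 -0.537
outer loop
vertex 0.593 3.441 -1.076
vertex 1.173 3.294 -0.377
vertex 0.367 2.885 -0.549
endloop
endfacet
facet normal -0.958 0.236 -0.162
outer loop
vertex 0.593 3.441 -1.076
vertex 0.367 2.885 -0.549
vertex 0.547 4.226 0.337
endloop
endfacet
facet normal 0.470 -0.701 -0.537
outer loop
vertex 0.367 2.885 -0.549
vertex 1.173 3.294 -0.377
vertex 0.748 2.638 0.107
endloop
endfacet
facet normal -0.879 -0.176 0.444
outer loop
vertex 0.367 2.885 -0.549
vertex 0.748 2.638 0.107
vertex 0.547 4.226 0.337
endloop
endfacet
facet normal 0.470 -0.701 -0.537
outer loop
vertex 0.748 2.638 0.107
vertex 1.173 3.294 -0.377
vertex 1.449 2.885 0.399
endloop
endfacet
facet normal -0.325 -0.176 0.929
outer loop
vertex 0.748 2.638 0.107
vertex 1.449 2.885 0.399
vertex 0.547 4.226 0.337
endloop
endfacet
facet normal -0.432 0.298 0.851
outer loop
vertex 2.682 -1.794 2.148
vertex 2.398 -0.983 1.72
vertex 1.472 -2.425 1.754
endloop
endfacet
facet normal 0.295 -0.845 0.446
outer loop
vertex 2.302 -2.997 0.12
vertex 2.682 -1.794 2.148
vertex 1.472 -2.425 1.754
endloop
endfacet
facet normal -0.432 0.298 0.851
outer loop
vertex 1.472 -2.425 1.754
vertex 2.398 -0.983 1.72
vertex 1.188 -1.614 1.326
endloop
endfacet
facet normal -0.852 -0.445 -0.277
outer loop
vertex 1.188 -1.614 1.326
vertex 2.302 -2.997 0.12
vertex 1.472 -2.425 1.754
endloop
endfacet
facet normal 0.852 0.445 0.277
outer loop
vertex 2.682 -1.794 2.148
vertex 3.228 -1.555 0.086
vertex 2.398 -0.983 1.72
endloop
endfacet
facet normal 0.295 -0.845 0.446
outer loop
vertex 3.512 -2.366 0.514
vertex 2.682 -1.794 2.148
vertex 2.302 -2.997 0.12
endloop
endfacet
facet normal 0.852 0.445 0.277
outer loop
vertex 3.512 -2.366 0.514
vertex 3.228 -1.555 0.086
vertex 2.682 -1.794 2.148
endloop
endfacet
facet normal -0.295 0.845 -0.446
outer loop
vertex 2.398 -0.983 1.72
vertex 3.228 -1.555 0.086
vertex 1.188 -1.614 1.326
endloop
endfacet
facet normal -0.852 -0.445 -0.277
outer loop
vertex 2.018 -2.186 -0.308
vertex 2.302 -2.997 0.12
vertex 1.188 -1.614 1.326
endloop
endfacet
facet normal -0.295 0.845 -0.446
outer loop
vertex 1.188 -1.614 1.326
vertex 3.228 -1.555 0.086
vertex 2.018 -2.186 -0.308
endloop
endfacet
facet normal 0.432 -0.298 -0.851
outer loop
vertex 2.018 -2.186 -0.308
vertex 3.512 -2.366 0.514
vertex 2.302 -2.997 0.12
endloop
endfacet
facet normal 0.432 -0.298 -0.851
outer loop
vertex 3.228 -1.555 0.086
vertex 3.512 -2.366 0.514
vertex 2.018 -2.186 -0.308
endloop
endfacet

endsolid


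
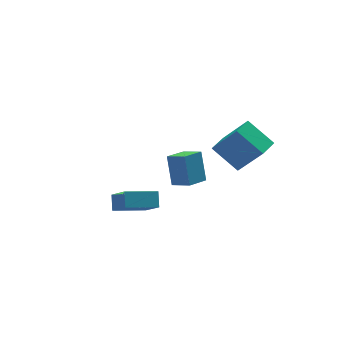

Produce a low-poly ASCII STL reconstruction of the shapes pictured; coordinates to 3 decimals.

solid 
facet normal -0.843 -0.456 0.285
outer loop
vertex 2.339 2.214 -1.614
vertex 1.765 3.016 -2.029
vertex 2.278 1.423 -3.061
endloop
endfacet
facet normal 0.536 -0.750 0.387
outer loop
vertex 3.315 1.984 -3.411
vertex 2.339 2.214 -1.614
vertex 2.278 1.423 -3.061
endloop
endfacet
facet normal -0.843 -0.456 0.285
outer loop
vertex 2.278 1.423 -3.061
vertex 1.765 3.016 -2.029
vertex 1.704 2.225 -3.475
endloop
endfacet
facet normal -0.037 -0.479 -0.877
outer loop
vertex 1.704 2.225 -3.475
vertex 3.315 1.984 -3.411
vertex 2.278 1.423 -3.061
endloop
endfacet
facet normal 0.036 0.480 0.877
outer loop
vertex 2.339 2.214 -1.614
vertex 2.802 3.577 -2.379
vertex 1.765 3.016 -2.029
endloop
endfacet
facet normal 0.537 -0.750 0.387
outer loop
vertex 3.376 2.775 -1.965
vertex 2.339 2.214 -1.614
vertex 3.315 1.984 -3.411
endloop
endfacet
facet normal 0.037 0.479 0.877
outer loop
vertex 3.376 2.775 -1.965
vertex 2.802 3.577 -2.379
vertex 2.339 2.214 -1.614
endloop
endfacet
facet normal -0.536 0.750 -0.388
outer loop
vertex 1.765 3.016 -2.029
vertex 2.802 3.577 -2.379
vertex 1.704 2.225 -3.475
endloop
endfacet
facet normal -0.037 -0.480 -0.876
outer loop
vertex 2.741 2.786 -3.826
vertex 3.315 1.984 -3.411
vertex 1.704 2.225 -3.475
endloop
endfacet
facet normal -0.537 0.750 -0.387
outer loop
vertex 1.704 2.225 -3.475
vertex 2.802 3.577 -2.379
vertex 2.741 2.786 -3.826
endloop
endfacet
facet normal 0.843 0.456 -0.285
outer loop
vertex 2.741 2.786 -3.826
vertex 3.376 2.775 -1.965
vertex 3.315 1.984 -3.411
endloop
endfacet
facet normal 0.843 0.456 -0.285
outer loop
vertex 2.802 3.577 -2.379
vertex 3.376 2.775 -1.965
vertex 2.741 2.786 -3.826
endloop
endfacet
facet normal -0.406 0.445 -0.799
outer loop
vertex 2.472 -0.715 1.081
vertex 3.296 -0.019 1.05
vertex 3.3 -1.741 0.089
endloop
endfacet
facet normal -0.764 -0.645 0.029
outer loop
vertex 4.104 -2.621 1.67
vertex 2.472 -0.715 1.081
vertex 3.3 -1.741 0.089
endloop
endfacet
facet normal -0.406 0.445 -0.799
outer loop
vertex 3.3 -1.741 0.089
vertex 3.296 -0.019 1.05
vertex 4.125 -1.044 0.058
endloop
endfacet
facet normal 0.502 -0.621 -0.601
outer loop
vertex 4.125 -1.044 0.058
vertex 4.104 -2.621 1.67
vertex 3.3 -1.741 0.089
endloop
endfacet
facet normal -0.502 0.621 0.601
outer loop
vertex 2.472 -0.715 1.081
vertex 4.1 -0.899 2.631
vertex 3.296 -0.019 1.05
endloop
endfacet
facet normal -0.764 -0.645 0.028
outer loop
vertex 3.275 -1.596 2.662
vertex 2.472 -0.715 1.081
vertex 4.104 -2.621 1.67
endloop
endfacet
facet normal -0.502 0.621 0.601
outer loop
vertex 3.275 -1.596 2.662
vertex 4.1 -0.899 2.631
vertex 2.472 -0.715 1.081
endloop
endfacet
facet normal 0.763 0.645 -0.029
outer loop
vertex 3.296 -0.019 1.05
vertex 4.1 -0.899 2.631
vertex 4.125 -1.044 0.058
endloop
endfacet
facet normal 0.502 -0.621 -0.601
outer loop
vertex 4.928 -1.925 1.639
vertex 4.104 -2.621 1.67
vertex 4.125 -1.044 0.058
endloop
endfacet
facet normal 0.764 0.645 -0.029
outer loop
vertex 4.125 -1.044 0.058
vertex 4.1 -0.899 2.631
vertex 4.928 -1.925 1.639
endloop
endfacet
facet normal 0.406 -0.445 0.799
outer loop
vertex 4.928 -1.925 1.639
vertex 3.275 -1.596 2.662
vertex 4.104 -2.621 1.67
endloop
endfacet
facet normal 0.406 -0.445 0.799
outer loop
vertex 4.1 -0.899 2.631
vertex 3.275 -1.596 2.662
vertex 4.928 -1.925 1.639
endloop
endfacet
facet normal -0.968 0.041 0.246
outer loop
vertex -2.366 -2.906 0.148
vertex -2.194 -2.341 0.731
vertex -2.577 -1.796 -0.868
endloop
endfacet
facet normal -0.206 -0.682 -0.702
outer loop
vertex -1.066 -1.859 -1.251
vertex -2.366 -2.906 0.148
vertex -2.577 -1.796 -0.868
endloop
endfacet
facet normal -0.968 0.041 0.246
outer loop
vertex -2.577 -1.796 -0.868
vertex -2.194 -2.341 0.731
vertex -2.405 -1.23 -0.285
endloop
endfacet
facet normal -0.139 0.731 -0.668
outer loop
vertex -2.405 -1.23 -0.285
vertex -1.066 -1.859 -1.251
vertex -2.577 -1.796 -0.868
endloop
endfacet
facet normal 0.139 -0.731 0.668
outer loop
vertex -2.366 -2.906 0.148
vertex -0.683 -2.404 0.348
vertex -2.194 -2.341 0.731
endloop
endfacet
facet normal -0.207 -0.681 -0.702
outer loop
vertex -0.855 -2.97 -0.235
vertex -2.366 -2.906 0.148
vertex -1.066 -1.859 -1.251
endloop
endfacet
facet normal 0.139 -0.731 0.669
outer loop
vertex -0.855 -2.97 -0.235
vertex -0.683 -2.404 0.348
vertex -2.366 -2.906 0.148
endloop
endfacet
facet normal 0.206 0.681 0.702
outer loop
vertex -2.194 -2.341 0.731
vertex -0.683 -2.404 0.348
vertex -2.405 -1.23 -0.285
endloop
endfacet
facet normal -0.138 0.731 -0.668
outer loop
vertex -0.894 -1.294 -0.668
vertex -1.066 -1.859 -1.251
vertex -2.405 -1.23 -0.285
endloop
endfacet
facet normal 0.207 0.682 0.702
outer loop
vertex -2.405 -1.23 -0.285
vertex -0.683 -2.404 0.348
vertex -0.894 -1.294 -0.668
endloop
endfacet
facet normal 0.968 -0.041 -0.246
outer loop
vertex -0.894 -1.294 -0.668
vertex -0.855 -2.97 -0.235
vertex -1.066 -1.859 -1.251
endloop
endfacet
facet normal 0.968 -0.041 -0.246
outer loop
vertex -0.683 -2.404 0.348
vertex -0.855 -2.97 -0.235
vertex -0.894 -1.294 -0.668
endloop
endfacet

endsolid


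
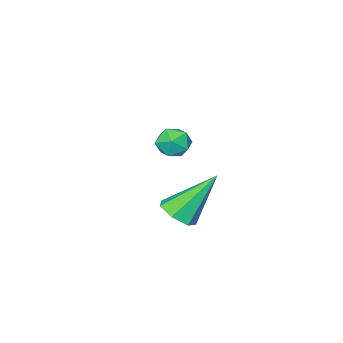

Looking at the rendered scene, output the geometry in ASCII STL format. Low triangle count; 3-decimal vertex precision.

solid 
facet normal -0.573 0.790 0.217
outer loop
vertex -1.838 0.185 2.919
vertex -2.359 -0.19 2.91
vertex -2.034 -0.105 3.457
endloop
endfacet
facet normal 0.082 0.865 0.496
outer loop
vertex -1.838 0.185 2.919
vertex -2.034 -0.105 3.457
vertex -1.409 -0.082 3.314
endloop
endfacet
facet normal 0.554 0.831 -0.040
outer loop
vertex -1.838 0.185 2.919
vertex -1.409 -0.082 3.314
vertex -1.348 -0.153 2.68
endloop
endfacet
facet normal 0.193 0.737 -0.647
outer loop
vertex -1.838 0.185 2.919
vertex -1.348 -0.153 2.68
vertex -1.935 -0.219 2.43
endloop
endfacet
facet normal -0.504 0.712 -0.488
outer loop
vertex -1.838 0.185 2.919
vertex -1.935 -0.219 2.43
vertex -2.359 -0.19 2.91
endloop
endfacet
facet normal 0.201 0.311 0.929
outer loop
vertex -1.409 -0.082 3.314
vertex -2.034 -0.105 3.457
vertex -1.665 -0.621 3.55
endloop
endfacet
facet normal -0.857 0.192 0.479
outer loop
vertex -2.034 -0.105 3.457
vertex -2.359 -0.19 2.91
vertex -2.252 -0.687 3.3
endloop
endfacet
facet normal -0.746 0.064 -0.663
outer loop
vertex -2.359 -0.19 2.91
vertex -1.935 -0.219 2.43
vertex -2.191 -0.758 2.666
endloop
endfacet
facet normal 0.380 0.106 -0.919
outer loop
vertex -1.935 -0.219 2.43
vertex -1.348 -0.153 2.68
vertex -1.566 -0.735 2.523
endloop
endfacet
facet normal 0.964 0.258 0.064
outer loop
vertex -1.348 -0.153 2.68
vertex -1.409 -0.082 3.314
vertex -1.241 -0.65 3.07
endloop
endfacet
facet normal -0.193 -0.737 0.647
outer loop
vertex -1.762 -1.025 3.061
vertex -1.665 -0.621 3.55
vertex -2.252 -0.687 3.3
endloop
endfacet
facet normal -0.554 -0.831 0.040
outer loop
vertex -1.762 -1.025 3.061
vertex -2.252 -0.687 3.3
vertex -2.191 -0.758 2.666
endloop
endfacet
facet normal -0.082 -0.865 -0.496
outer loop
vertex -1.762 -1.025 3.061
vertex -2.191 -0.758 2.666
vertex -1.566 -0.735 2.523
endloop
endfacet
facet normal 0.573 -0.790 -0.217
outer loop
vertex -1.762 -1.025 3.061
vertex -1.566 -0.735 2.523
vertex -1.241 -0.65 3.07
endloop
endfacet
facet normal 0.504 -0.712 0.488
outer loop
vertex -1.762 -1.025 3.061
vertex -1.241 -0.65 3.07
vertex -1.665 -0.621 3.55
endloop
endfacet
facet normal -0.380 -0.106 0.919
outer loop
vertex -2.252 -0.687 3.3
vertex -1.665 -0.621 3.55
vertex -2.034 -0.105 3.457
endloop
endfacet
facet normal -0.964 -0.258 -0.064
outer loop
vertex -2.191 -0.758 2.666
vertex -2.252 -0.687 3.3
vertex -2.359 -0.19 2.91
endloop
endfacet
facet normal -0.201 -0.311 -0.929
outer loop
vertex -1.566 -0.735 2.523
vertex -2.191 -0.758 2.666
vertex -1.935 -0.219 2.43
endloop
endfacet
facet normal 0.857 -0.192 -0.479
outer loop
vertex -1.241 -0.65 3.07
vertex -1.566 -0.735 2.523
vertex -1.348 -0.153 2.68
endloop
endfacet
facet normal 0.746 -0.064 0.663
outer loop
vertex -1.665 -0.621 3.55
vertex -1.241 -0.65 3.07
vertex -1.409 -0.082 3.314
endloop
endfacet
facet normal 0.539 -0.319 -0.780
outer loop
vertex 1.784 3.012 3.167
vertex 1.313 3.204 2.763
vertex 1.824 3.542 2.978
endloop
endfacet
facet normal 0.630 0.218 0.746
outer loop
vertex 1.784 3.012 3.167
vertex 1.824 3.542 2.978
vertex 0.347 3.776 4.157
endloop
endfacet
facet normal 0.539 -0.319 -0.779
outer loop
vertex 1.824 3.542 2.978
vertex 1.313 3.204 2.763
vertex 1.48 3.818 2.627
endloop
endfacet
facet normal 0.384 0.870 0.308
outer loop
vertex 1.824 3.542 2.978
vertex 1.48 3.818 2.627
vertex 0.347 3.776 4.157
endloop
endfacet
facet normal 0.539 -0.319 -0.780
outer loop
vertex 1.48 3.818 2.627
vertex 1.313 3.204 2.763
vertex 1.009 3.631 2.378
endloop
endfacet
facet normal -0.279 0.943 -0.181
outer loop
vertex 1.48 3.818 2.627
vertex 1.009 3.631 2.378
vertex 0.347 3.776 4.157
endloop
endfacet
facet normal 0.540 -0.318 -0.779
outer loop
vertex 1.009 3.631 2.378
vertex 1.313 3.204 2.763
vertex 0.767 3.123 2.418
endloop
endfacet
facet normal -0.856 0.380 -0.350
outer loop
vertex 1.009 3.631 2.378
vertex 0.767 3.123 2.418
vertex 0.347 3.776 4.157
endloop
endfacet
facet normal 0.540 -0.319 -0.779
outer loop
vertex 0.767 3.123 2.418
vertex 1.313 3.204 2.763
vertex 0.936 2.677 2.718
endloop
endfacet
facet normal -0.916 -0.396 -0.073
outer loop
vertex 0.767 3.123 2.418
vertex 0.936 2.677 2.718
vertex 0.347 3.776 4.157
endloop
endfacet
facet normal 0.538 -0.319 -0.780
outer loop
vertex 0.936 2.677 2.718
vertex 1.313 3.204 2.763
vertex 1.389 2.627 3.051
endloop
endfacet
facet normal -0.412 -0.798 0.441
outer loop
vertex 0.936 2.677 2.718
vertex 1.389 2.627 3.051
vertex 0.347 3.776 4.157
endloop
endfacet
facet normal 0.539 -0.318 -0.780
outer loop
vertex 1.389 2.627 3.051
vertex 1.313 3.204 2.763
vertex 1.784 3.012 3.167
endloop
endfacet
facet normal 0.275 -0.525 0.805
outer loop
vertex 1.389 2.627 3.051
vertex 1.784 3.012 3.167
vertex 0.347 3.776 4.157
endloop
endfacet

endsolid


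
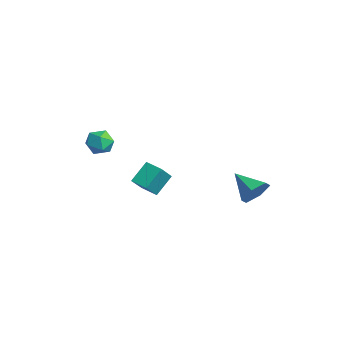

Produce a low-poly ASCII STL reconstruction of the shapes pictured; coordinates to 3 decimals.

solid 
facet normal -0.676 0.091 0.732
outer loop
vertex -4.818 -3.002 -0.721
vertex -4.362 -3.619 -0.223
vertex -4.16 -2.73 -0.147
endloop
endfacet
facet normal -0.611 0.702 0.367
outer loop
vertex -4.818 -3.002 -0.721
vertex -4.16 -2.73 -0.147
vertex -4.227 -2.353 -0.978
endloop
endfacet
facet normal -0.760 0.567 -0.317
outer loop
vertex -4.818 -3.002 -0.721
vertex -4.227 -2.353 -0.978
vertex -4.471 -3.009 -1.567
endloop
endfacet
facet normal -0.918 -0.125 -0.376
outer loop
vertex -4.818 -3.002 -0.721
vertex -4.471 -3.009 -1.567
vertex -4.555 -3.791 -1.101
endloop
endfacet
facet normal -0.866 -0.420 0.273
outer loop
vertex -4.818 -3.002 -0.721
vertex -4.555 -3.791 -1.101
vertex -4.362 -3.619 -0.223
endloop
endfacet
facet normal 0.071 0.911 0.407
outer loop
vertex -4.227 -2.353 -0.978
vertex -4.16 -2.73 -0.147
vertex -3.405 -2.569 -0.639
endloop
endfacet
facet normal -0.033 -0.078 0.996
outer loop
vertex -4.16 -2.73 -0.147
vertex -4.362 -3.619 -0.223
vertex -3.489 -3.351 -0.173
endloop
endfacet
facet normal -0.342 -0.905 0.252
outer loop
vertex -4.362 -3.619 -0.223
vertex -4.555 -3.791 -1.101
vertex -3.733 -4.007 -0.762
endloop
endfacet
facet normal -0.427 -0.428 -0.796
outer loop
vertex -4.555 -3.791 -1.101
vertex -4.471 -3.009 -1.567
vertex -3.8 -3.63 -1.593
endloop
endfacet
facet normal -0.173 0.693 -0.700
outer loop
vertex -4.471 -3.009 -1.567
vertex -4.227 -2.353 -0.978
vertex -3.598 -2.741 -1.517
endloop
endfacet
facet normal 0.918 0.125 0.376
outer loop
vertex -3.142 -3.358 -1.019
vertex -3.405 -2.569 -0.639
vertex -3.489 -3.351 -0.173
endloop
endfacet
facet normal 0.760 -0.567 0.317
outer loop
vertex -3.142 -3.358 -1.019
vertex -3.489 -3.351 -0.173
vertex -3.733 -4.007 -0.762
endloop
endfacet
facet normal 0.611 -0.702 -0.367
outer loop
vertex -3.142 -3.358 -1.019
vertex -3.733 -4.007 -0.762
vertex -3.8 -3.63 -1.593
endloop
endfacet
facet normal 0.676 -0.091 -0.732
outer loop
vertex -3.142 -3.358 -1.019
vertex -3.8 -3.63 -1.593
vertex -3.598 -2.741 -1.517
endloop
endfacet
facet normal 0.866 0.420 -0.273
outer loop
vertex -3.142 -3.358 -1.019
vertex -3.598 -2.741 -1.517
vertex -3.405 -2.569 -0.639
endloop
endfacet
facet normal 0.427 0.428 0.796
outer loop
vertex -3.489 -3.351 -0.173
vertex -3.405 -2.569 -0.639
vertex -4.16 -2.73 -0.147
endloop
endfacet
facet normal 0.173 -0.693 0.700
outer loop
vertex -3.733 -4.007 -0.762
vertex -3.489 -3.351 -0.173
vertex -4.362 -3.619 -0.223
endloop
endfacet
facet normal -0.071 -0.911 -0.407
outer loop
vertex -3.8 -3.63 -1.593
vertex -3.733 -4.007 -0.762
vertex -4.555 -3.791 -1.101
endloop
endfacet
facet normal 0.033 0.078 -0.996
outer loop
vertex -3.598 -2.741 -1.517
vertex -3.8 -3.63 -1.593
vertex -4.471 -3.009 -1.567
endloop
endfacet
facet normal 0.342 0.905 -0.252
outer loop
vertex -3.405 -2.569 -0.639
vertex -3.598 -2.741 -1.517
vertex -4.227 -2.353 -0.978
endloop
endfacet
facet normal -0.444 0.550 -0.708
outer loop
vertex -0.877 -1.192 -1.845
vertex 0.016 -0.715 -2.034
vertex -0.542 -2.221 -2.855
endloop
endfacet
facet normal -0.867 -0.463 0.184
outer loop
vertex 0.204 -3.145 -1.666
vertex -0.877 -1.192 -1.845
vertex -0.542 -2.221 -2.855
endloop
endfacet
facet normal -0.443 0.550 -0.708
outer loop
vertex -0.542 -2.221 -2.855
vertex 0.016 -0.715 -2.034
vertex 0.352 -1.744 -3.044
endloop
endfacet
facet normal 0.227 -0.695 -0.682
outer loop
vertex 0.352 -1.744 -3.044
vertex 0.204 -3.145 -1.666
vertex -0.542 -2.221 -2.855
endloop
endfacet
facet normal -0.227 0.695 0.682
outer loop
vertex -0.877 -1.192 -1.845
vertex 0.762 -1.639 -0.845
vertex 0.016 -0.715 -2.034
endloop
endfacet
facet normal -0.867 -0.463 0.183
outer loop
vertex -0.132 -2.116 -0.656
vertex -0.877 -1.192 -1.845
vertex 0.204 -3.145 -1.666
endloop
endfacet
facet normal -0.227 0.695 0.682
outer loop
vertex -0.132 -2.116 -0.656
vertex 0.762 -1.639 -0.845
vertex -0.877 -1.192 -1.845
endloop
endfacet
facet normal 0.867 0.463 -0.184
outer loop
vertex 0.016 -0.715 -2.034
vertex 0.762 -1.639 -0.845
vertex 0.352 -1.744 -3.044
endloop
endfacet
facet normal 0.227 -0.695 -0.682
outer loop
vertex 1.097 -2.668 -1.855
vertex 0.204 -3.145 -1.666
vertex 0.352 -1.744 -3.044
endloop
endfacet
facet normal 0.867 0.463 -0.184
outer loop
vertex 0.352 -1.744 -3.044
vertex 0.762 -1.639 -0.845
vertex 1.097 -2.668 -1.855
endloop
endfacet
facet normal 0.444 -0.550 0.708
outer loop
vertex 1.097 -2.668 -1.855
vertex -0.132 -2.116 -0.656
vertex 0.204 -3.145 -1.666
endloop
endfacet
facet normal 0.443 -0.550 0.708
outer loop
vertex 0.762 -1.639 -0.845
vertex -0.132 -2.116 -0.656
vertex 1.097 -2.668 -1.855
endloop
endfacet
facet normal 0.837 0.291 -0.463
outer loop
vertex 3.959 2.867 -1.301
vertex 3.627 2.476 -2.148
vertex 3.423 3.419 -1.924
endloop
endfacet
facet normal -0.299 0.572 0.764
outer loop
vertex 3.959 2.867 -1.301
vertex 3.423 3.419 -1.924
vertex 2.153 1.964 -1.332
endloop
endfacet
facet normal 0.837 0.291 -0.464
outer loop
vertex 3.423 3.419 -1.924
vertex 3.627 2.476 -2.148
vertex 3.09 3.028 -2.77
endloop
endfacet
facet normal -0.755 0.656 -0.006
outer loop
vertex 3.423 3.419 -1.924
vertex 3.09 3.028 -2.77
vertex 2.153 1.964 -1.332
endloop
endfacet
facet normal 0.837 0.291 -0.464
outer loop
vertex 3.09 3.028 -2.77
vertex 3.627 2.476 -2.148
vertex 3.294 2.086 -2.994
endloop
endfacet
facet normal -0.822 -0.043 -0.568
outer loop
vertex 3.09 3.028 -2.77
vertex 3.294 2.086 -2.994
vertex 2.153 1.964 -1.332
endloop
endfacet
facet normal 0.837 0.290 -0.463
outer loop
vertex 3.294 2.086 -2.994
vertex 3.627 2.476 -2.148
vertex 3.83 1.533 -2.372
endloop
endfacet
facet normal -0.435 -0.826 -0.359
outer loop
vertex 3.294 2.086 -2.994
vertex 3.83 1.533 -2.372
vertex 2.153 1.964 -1.332
endloop
endfacet
facet normal 0.837 0.290 -0.463
outer loop
vertex 3.83 1.533 -2.372
vertex 3.627 2.476 -2.148
vertex 4.163 1.924 -1.525
endloop
endfacet
facet normal 0.021 -0.911 0.412
outer loop
vertex 3.83 1.533 -2.372
vertex 4.163 1.924 -1.525
vertex 2.153 1.964 -1.332
endloop
endfacet
facet normal 0.837 0.291 -0.463
outer loop
vertex 4.163 1.924 -1.525
vertex 3.627 2.476 -2.148
vertex 3.959 2.867 -1.301
endloop
endfacet
facet normal 0.089 -0.212 0.973
outer loop
vertex 4.163 1.924 -1.525
vertex 3.959 2.867 -1.301
vertex 2.153 1.964 -1.332
endloop
endfacet

endsolid


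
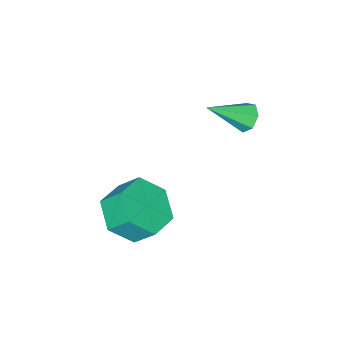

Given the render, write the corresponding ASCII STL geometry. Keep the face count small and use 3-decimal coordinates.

solid 
facet normal 0.228 -0.650 -0.725
outer loop
vertex 1.641 -4.434 0.846
vertex 1.08 -3.841 0.139
vertex 2.13 -3.646 0.294
endloop
endfacet
facet normal 0.862 -0.212 0.461
outer loop
vertex 1.641 -4.434 0.846
vertex 2.13 -3.646 0.294
vertex 1.401 -3.752 1.608
endloop
endfacet
facet normal 0.862 -0.213 0.461
outer loop
vertex 1.401 -3.752 1.608
vertex 2.13 -3.646 0.294
vertex 1.891 -2.963 1.056
endloop
endfacet
facet normal -0.228 0.649 0.726
outer loop
vertex 1.401 -3.752 1.608
vertex 1.891 -2.963 1.056
vertex 0.84 -3.159 0.901
endloop
endfacet
facet normal 0.228 -0.650 -0.725
outer loop
vertex 2.13 -3.646 0.294
vertex 1.08 -3.841 0.139
vertex 1.569 -3.053 -0.413
endloop
endfacet
facet normal 0.824 0.526 -0.213
outer loop
vertex 2.13 -3.646 0.294
vertex 1.569 -3.053 -0.413
vertex 1.891 -2.963 1.056
endloop
endfacet
facet normal 0.823 0.526 -0.213
outer loop
vertex 1.891 -2.963 1.056
vertex 1.569 -3.053 -0.413
vertex 1.33 -2.371 0.348
endloop
endfacet
facet normal -0.228 0.650 0.725
outer loop
vertex 1.891 -2.963 1.056
vertex 1.33 -2.371 0.348
vertex 0.84 -3.159 0.901
endloop
endfacet
facet normal 0.228 -0.650 -0.725
outer loop
vertex 1.569 -3.053 -0.413
vertex 1.08 -3.841 0.139
vertex 0.519 -3.248 -0.568
endloop
endfacet
facet normal -0.038 0.738 -0.673
outer loop
vertex 1.569 -3.053 -0.413
vertex 0.519 -3.248 -0.568
vertex 1.33 -2.371 0.348
endloop
endfacet
facet normal -0.038 0.739 -0.673
outer loop
vertex 1.33 -2.371 0.348
vertex 0.519 -3.248 -0.568
vertex 0.279 -2.566 0.194
endloop
endfacet
facet normal -0.227 0.650 0.725
outer loop
vertex 1.33 -2.371 0.348
vertex 0.279 -2.566 0.194
vertex 0.84 -3.159 0.901
endloop
endfacet
facet normal 0.228 -0.649 -0.726
outer loop
vertex 0.519 -3.248 -0.568
vertex 1.08 -3.841 0.139
vertex 0.029 -4.037 -0.016
endloop
endfacet
facet normal -0.861 0.212 -0.461
outer loop
vertex 0.519 -3.248 -0.568
vertex 0.029 -4.037 -0.016
vertex 0.279 -2.566 0.194
endloop
endfacet
facet normal -0.862 0.212 -0.461
outer loop
vertex 0.279 -2.566 0.194
vertex 0.029 -4.037 -0.016
vertex -0.21 -3.354 0.746
endloop
endfacet
facet normal -0.228 0.650 0.725
outer loop
vertex 0.279 -2.566 0.194
vertex -0.21 -3.354 0.746
vertex 0.84 -3.159 0.901
endloop
endfacet
facet normal 0.228 -0.650 -0.725
outer loop
vertex 0.029 -4.037 -0.016
vertex 1.08 -3.841 0.139
vertex 0.59 -4.629 0.692
endloop
endfacet
facet normal -0.824 -0.526 0.213
outer loop
vertex 0.029 -4.037 -0.016
vertex 0.59 -4.629 0.692
vertex -0.21 -3.354 0.746
endloop
endfacet
facet normal -0.824 -0.526 0.213
outer loop
vertex -0.21 -3.354 0.746
vertex 0.59 -4.629 0.692
vertex 0.351 -3.947 1.453
endloop
endfacet
facet normal -0.228 0.650 0.725
outer loop
vertex -0.21 -3.354 0.746
vertex 0.351 -3.947 1.453
vertex 0.84 -3.159 0.901
endloop
endfacet
facet normal 0.227 -0.650 -0.725
outer loop
vertex 0.59 -4.629 0.692
vertex 1.08 -3.841 0.139
vertex 1.641 -4.434 0.846
endloop
endfacet
facet normal 0.038 -0.738 0.674
outer loop
vertex 0.59 -4.629 0.692
vertex 1.641 -4.434 0.846
vertex 0.351 -3.947 1.453
endloop
endfacet
facet normal 0.038 -0.739 0.673
outer loop
vertex 0.351 -3.947 1.453
vertex 1.641 -4.434 0.846
vertex 1.401 -3.752 1.608
endloop
endfacet
facet normal -0.228 0.650 0.725
outer loop
vertex 0.351 -3.947 1.453
vertex 1.401 -3.752 1.608
vertex 0.84 -3.159 0.901
endloop
endfacet
facet normal -0.707 0.449 -0.547
outer loop
vertex -2.568 -2.447 3.017
vertex -2.749 -2.168 3.48
vertex -2.355 -2.009 3.101
endloop
endfacet
facet normal 0.749 -0.246 -0.615
outer loop
vertex -2.568 -2.447 3.017
vertex -2.355 -2.009 3.101
vertex -1.611 -2.892 4.36
endloop
endfacet
facet normal -0.707 0.450 -0.546
outer loop
vertex -2.355 -2.009 3.101
vertex -2.749 -2.168 3.48
vertex -2.438 -1.691 3.471
endloop
endfacet
facet normal 0.869 0.454 -0.195
outer loop
vertex -2.355 -2.009 3.101
vertex -2.438 -1.691 3.471
vertex -1.611 -2.892 4.36
endloop
endfacet
facet normal -0.706 0.450 -0.547
outer loop
vertex -2.438 -1.691 3.471
vertex -2.749 -2.168 3.48
vertex -2.756 -1.732 3.848
endloop
endfacet
facet normal 0.498 0.711 0.497
outer loop
vertex -2.438 -1.691 3.471
vertex -2.756 -1.732 3.848
vertex -1.611 -2.892 4.36
endloop
endfacet
facet normal -0.708 0.449 -0.546
outer loop
vertex -2.756 -1.732 3.848
vertex -2.749 -2.168 3.48
vertex -3.068 -2.102 3.948
endloop
endfacet
facet normal -0.088 0.328 0.940
outer loop
vertex -2.756 -1.732 3.848
vertex -3.068 -2.102 3.948
vertex -1.611 -2.892 4.36
endloop
endfacet
facet normal -0.707 0.450 -0.545
outer loop
vertex -3.068 -2.102 3.948
vertex -2.749 -2.168 3.48
vertex -3.141 -2.522 3.696
endloop
endfacet
facet normal -0.445 -0.403 0.800
outer loop
vertex -3.068 -2.102 3.948
vertex -3.141 -2.522 3.696
vertex -1.611 -2.892 4.36
endloop
endfacet
facet normal -0.707 0.449 -0.547
outer loop
vertex -3.141 -2.522 3.696
vertex -2.749 -2.168 3.48
vertex -2.918 -2.675 3.282
endloop
endfacet
facet normal -0.305 -0.935 0.181
outer loop
vertex -3.141 -2.522 3.696
vertex -2.918 -2.675 3.282
vertex -1.611 -2.892 4.36
endloop
endfacet
facet normal -0.707 0.449 -0.547
outer loop
vertex -2.918 -2.675 3.282
vertex -2.749 -2.168 3.48
vertex -2.568 -2.447 3.017
endloop
endfacet
facet normal 0.225 -0.866 -0.447
outer loop
vertex -2.918 -2.675 3.282
vertex -2.568 -2.447 3.017
vertex -1.611 -2.892 4.36
endloop
endfacet

endsolid


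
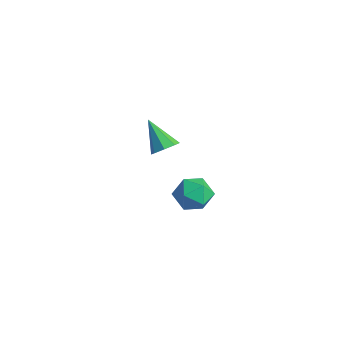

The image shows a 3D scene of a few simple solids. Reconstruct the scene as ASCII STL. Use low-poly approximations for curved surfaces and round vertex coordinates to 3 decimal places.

solid 
facet normal 0.697 0.064 -0.714
outer loop
vertex -2.361 1.869 0.131
vertex -2.846 1.695 -0.358
vertex -2.613 2.304 -0.076
endloop
endfacet
facet normal 0.269 0.537 0.800
outer loop
vertex -2.361 1.869 0.131
vertex -2.613 2.304 -0.076
vertex -4.074 1.585 0.898
endloop
endfacet
facet normal 0.698 0.063 -0.713
outer loop
vertex -2.613 2.304 -0.076
vertex -2.846 1.695 -0.358
vertex -3.001 2.382 -0.449
endloop
endfacet
facet normal -0.188 0.904 0.385
outer loop
vertex -2.613 2.304 -0.076
vertex -3.001 2.382 -0.449
vertex -4.074 1.585 0.898
endloop
endfacet
facet normal 0.698 0.063 -0.714
outer loop
vertex -3.001 2.382 -0.449
vertex -2.846 1.695 -0.358
vertex -3.298 2.058 -0.768
endloop
endfacet
facet normal -0.677 0.728 -0.109
outer loop
vertex -3.001 2.382 -0.449
vertex -3.298 2.058 -0.768
vertex -4.074 1.585 0.898
endloop
endfacet
facet normal 0.698 0.063 -0.713
outer loop
vertex -3.298 2.058 -0.768
vertex -2.846 1.695 -0.358
vertex -3.33 1.522 -0.847
endloop
endfacet
facet normal -0.913 0.112 -0.393
outer loop
vertex -3.298 2.058 -0.768
vertex -3.33 1.522 -0.847
vertex -4.074 1.585 0.898
endloop
endfacet
facet normal 0.698 0.063 -0.713
outer loop
vertex -3.33 1.522 -0.847
vertex -2.846 1.695 -0.358
vertex -3.079 1.087 -0.64
endloop
endfacet
facet normal -0.757 -0.580 -0.302
outer loop
vertex -3.33 1.522 -0.847
vertex -3.079 1.087 -0.64
vertex -4.074 1.585 0.898
endloop
endfacet
facet normal 0.698 0.063 -0.713
outer loop
vertex -3.079 1.087 -0.64
vertex -2.846 1.695 -0.358
vertex -2.691 1.008 -0.267
endloop
endfacet
facet normal -0.301 -0.947 0.112
outer loop
vertex -3.079 1.087 -0.64
vertex -2.691 1.008 -0.267
vertex -4.074 1.585 0.898
endloop
endfacet
facet normal 0.698 0.063 -0.714
outer loop
vertex -2.691 1.008 -0.267
vertex -2.846 1.695 -0.358
vertex -2.394 1.332 0.052
endloop
endfacet
facet normal 0.190 -0.772 0.607
outer loop
vertex -2.691 1.008 -0.267
vertex -2.394 1.332 0.052
vertex -4.074 1.585 0.898
endloop
endfacet
facet normal 0.697 0.062 -0.714
outer loop
vertex -2.394 1.332 0.052
vertex -2.846 1.695 -0.358
vertex -2.361 1.869 0.131
endloop
endfacet
facet normal 0.425 -0.157 0.891
outer loop
vertex -2.394 1.332 0.052
vertex -2.361 1.869 0.131
vertex -4.074 1.585 0.898
endloop
endfacet
facet normal 0.259 0.775 -0.576
outer loop
vertex 2.672 -0.109 0.153
vertex 1.93 0.38 0.478
vertex 2.763 0.433 0.923
endloop
endfacet
facet normal 0.834 0.400 -0.380
outer loop
vertex 2.672 -0.109 0.153
vertex 2.763 0.433 0.923
vertex 3.163 -0.424 0.898
endloop
endfacet
facet normal 0.747 -0.271 -0.607
outer loop
vertex 2.672 -0.109 0.153
vertex 3.163 -0.424 0.898
vertex 2.577 -1.007 0.437
endloop
endfacet
facet normal 0.119 -0.311 -0.943
outer loop
vertex 2.672 -0.109 0.153
vertex 2.577 -1.007 0.437
vertex 1.815 -0.51 0.177
endloop
endfacet
facet normal -0.183 0.336 -0.924
outer loop
vertex 2.672 -0.109 0.153
vertex 1.815 -0.51 0.177
vertex 1.93 0.38 0.478
endloop
endfacet
facet normal 0.858 0.391 0.332
outer loop
vertex 3.163 -0.424 0.898
vertex 2.763 0.433 0.923
vertex 2.725 -0.13 1.683
endloop
endfacet
facet normal -0.072 0.997 0.016
outer loop
vertex 2.763 0.433 0.923
vertex 1.93 0.38 0.478
vertex 1.963 0.367 1.423
endloop
endfacet
facet normal -0.787 0.286 -0.546
outer loop
vertex 1.93 0.38 0.478
vertex 1.815 -0.51 0.177
vertex 1.377 -0.216 0.962
endloop
endfacet
facet normal -0.298 -0.760 -0.578
outer loop
vertex 1.815 -0.51 0.177
vertex 2.577 -1.007 0.437
vertex 1.777 -1.073 0.937
endloop
endfacet
facet normal 0.718 -0.695 -0.035
outer loop
vertex 2.577 -1.007 0.437
vertex 3.163 -0.424 0.898
vertex 2.61 -1.02 1.382
endloop
endfacet
facet normal -0.119 0.311 0.943
outer loop
vertex 1.868 -0.531 1.707
vertex 2.725 -0.13 1.683
vertex 1.963 0.367 1.423
endloop
endfacet
facet normal -0.747 0.271 0.607
outer loop
vertex 1.868 -0.531 1.707
vertex 1.963 0.367 1.423
vertex 1.377 -0.216 0.962
endloop
endfacet
facet normal -0.834 -0.400 0.380
outer loop
vertex 1.868 -0.531 1.707
vertex 1.377 -0.216 0.962
vertex 1.777 -1.073 0.937
endloop
endfacet
facet normal -0.259 -0.775 0.576
outer loop
vertex 1.868 -0.531 1.707
vertex 1.777 -1.073 0.937
vertex 2.61 -1.02 1.382
endloop
endfacet
facet normal 0.183 -0.336 0.924
outer loop
vertex 1.868 -0.531 1.707
vertex 2.61 -1.02 1.382
vertex 2.725 -0.13 1.683
endloop
endfacet
facet normal 0.298 0.760 0.578
outer loop
vertex 1.963 0.367 1.423
vertex 2.725 -0.13 1.683
vertex 2.763 0.433 0.923
endloop
endfacet
facet normal -0.718 0.695 0.035
outer loop
vertex 1.377 -0.216 0.962
vertex 1.963 0.367 1.423
vertex 1.93 0.38 0.478
endloop
endfacet
facet normal -0.858 -0.391 -0.332
outer loop
vertex 1.777 -1.073 0.937
vertex 1.377 -0.216 0.962
vertex 1.815 -0.51 0.177
endloop
endfacet
facet normal 0.072 -0.997 -0.016
outer loop
vertex 2.61 -1.02 1.382
vertex 1.777 -1.073 0.937
vertex 2.577 -1.007 0.437
endloop
endfacet
facet normal 0.787 -0.286 0.546
outer loop
vertex 2.725 -0.13 1.683
vertex 2.61 -1.02 1.382
vertex 3.163 -0.424 0.898
endloop
endfacet

endsolid


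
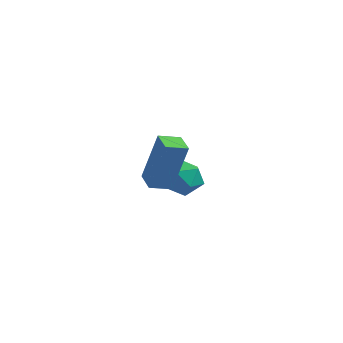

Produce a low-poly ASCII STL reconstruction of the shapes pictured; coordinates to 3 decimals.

solid 
facet normal -0.793 0.601 0.103
outer loop
vertex -0.089 -0.96 2.892
vertex 0.379 -0.307 2.683
vertex -0.557 -1.245 0.947
endloop
endfacet
facet normal -0.563 -0.787 0.251
outer loop
vertex 0.141 -1.773 0.857
vertex -0.089 -0.96 2.892
vertex -0.557 -1.245 0.947
endloop
endfacet
facet normal -0.793 0.601 0.103
outer loop
vertex -0.557 -1.245 0.947
vertex 0.379 -0.307 2.683
vertex -0.089 -0.592 0.739
endloop
endfacet
facet normal -0.231 -0.141 -0.963
outer loop
vertex -0.089 -0.592 0.739
vertex 0.141 -1.773 0.857
vertex -0.557 -1.245 0.947
endloop
endfacet
facet normal 0.232 0.142 0.962
outer loop
vertex -0.089 -0.96 2.892
vertex 1.077 -0.835 2.593
vertex 0.379 -0.307 2.683
endloop
endfacet
facet normal -0.563 -0.787 0.251
outer loop
vertex 0.609 -1.488 2.801
vertex -0.089 -0.96 2.892
vertex 0.141 -1.773 0.857
endloop
endfacet
facet normal 0.232 0.140 0.963
outer loop
vertex 0.609 -1.488 2.801
vertex 1.077 -0.835 2.593
vertex -0.089 -0.96 2.892
endloop
endfacet
facet normal 0.563 0.787 -0.251
outer loop
vertex 0.379 -0.307 2.683
vertex 1.077 -0.835 2.593
vertex -0.089 -0.592 0.739
endloop
endfacet
facet normal -0.232 -0.141 -0.962
outer loop
vertex 0.609 -1.12 0.648
vertex 0.141 -1.773 0.857
vertex -0.089 -0.592 0.739
endloop
endfacet
facet normal 0.563 0.787 -0.251
outer loop
vertex -0.089 -0.592 0.739
vertex 1.077 -0.835 2.593
vertex 0.609 -1.12 0.648
endloop
endfacet
facet normal 0.793 -0.601 -0.103
outer loop
vertex 0.609 -1.12 0.648
vertex 0.609 -1.488 2.801
vertex 0.141 -1.773 0.857
endloop
endfacet
facet normal 0.793 -0.601 -0.103
outer loop
vertex 1.077 -0.835 2.593
vertex 0.609 -1.488 2.801
vertex 0.609 -1.12 0.648
endloop
endfacet
facet normal 0.216 0.571 0.792
outer loop
vertex -1.995 4.018 -1.361
vertex -2.366 3.419 -0.828
vertex -1.506 3.365 -1.024
endloop
endfacet
facet normal 0.697 0.663 0.274
outer loop
vertex -1.995 4.018 -1.361
vertex -1.506 3.365 -1.024
vertex -1.402 3.604 -1.867
endloop
endfacet
facet normal 0.352 0.883 -0.310
outer loop
vertex -1.995 4.018 -1.361
vertex -1.402 3.604 -1.867
vertex -2.198 3.806 -2.194
endloop
endfacet
facet normal -0.342 0.927 -0.153
outer loop
vertex -1.995 4.018 -1.361
vertex -2.198 3.806 -2.194
vertex -2.793 3.692 -1.552
endloop
endfacet
facet normal -0.426 0.734 0.528
outer loop
vertex -1.995 4.018 -1.361
vertex -2.793 3.692 -1.552
vertex -2.366 3.419 -0.828
endloop
endfacet
facet normal 0.991 0.027 0.130
outer loop
vertex -1.402 3.604 -1.867
vertex -1.506 3.365 -1.024
vertex -1.407 2.748 -1.648
endloop
endfacet
facet normal 0.213 -0.121 0.969
outer loop
vertex -1.506 3.365 -1.024
vertex -2.366 3.419 -0.828
vertex -2.002 2.634 -1.006
endloop
endfacet
facet normal -0.828 0.144 0.542
outer loop
vertex -2.366 3.419 -0.828
vertex -2.793 3.692 -1.552
vertex -2.798 2.836 -1.333
endloop
endfacet
facet normal -0.692 0.456 -0.560
outer loop
vertex -2.793 3.692 -1.552
vertex -2.198 3.806 -2.194
vertex -2.694 3.075 -2.176
endloop
endfacet
facet normal 0.433 0.385 -0.815
outer loop
vertex -2.198 3.806 -2.194
vertex -1.402 3.604 -1.867
vertex -1.834 3.021 -2.372
endloop
endfacet
facet normal 0.342 -0.927 0.153
outer loop
vertex -2.205 2.422 -1.839
vertex -1.407 2.748 -1.648
vertex -2.002 2.634 -1.006
endloop
endfacet
facet normal -0.352 -0.883 0.310
outer loop
vertex -2.205 2.422 -1.839
vertex -2.002 2.634 -1.006
vertex -2.798 2.836 -1.333
endloop
endfacet
facet normal -0.697 -0.663 -0.274
outer loop
vertex -2.205 2.422 -1.839
vertex -2.798 2.836 -1.333
vertex -2.694 3.075 -2.176
endloop
endfacet
facet normal -0.216 -0.571 -0.792
outer loop
vertex -2.205 2.422 -1.839
vertex -2.694 3.075 -2.176
vertex -1.834 3.021 -2.372
endloop
endfacet
facet normal 0.426 -0.734 -0.528
outer loop
vertex -2.205 2.422 -1.839
vertex -1.834 3.021 -2.372
vertex -1.407 2.748 -1.648
endloop
endfacet
facet normal 0.692 -0.456 0.560
outer loop
vertex -2.002 2.634 -1.006
vertex -1.407 2.748 -1.648
vertex -1.506 3.365 -1.024
endloop
endfacet
facet normal -0.433 -0.385 0.815
outer loop
vertex -2.798 2.836 -1.333
vertex -2.002 2.634 -1.006
vertex -2.366 3.419 -0.828
endloop
endfacet
facet normal -0.991 -0.027 -0.130
outer loop
vertex -2.694 3.075 -2.176
vertex -2.798 2.836 -1.333
vertex -2.793 3.692 -1.552
endloop
endfacet
facet normal -0.213 0.121 -0.969
outer loop
vertex -1.834 3.021 -2.372
vertex -2.694 3.075 -2.176
vertex -2.198 3.806 -2.194
endloop
endfacet
facet normal 0.828 -0.144 -0.542
outer loop
vertex -1.407 2.748 -1.648
vertex -1.834 3.021 -2.372
vertex -1.402 3.604 -1.867
endloop
endfacet

endsolid
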